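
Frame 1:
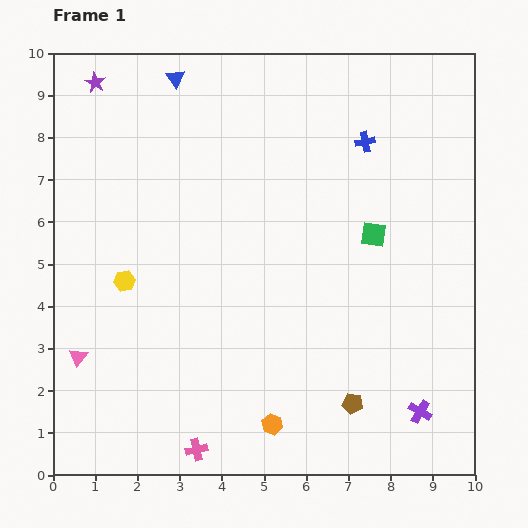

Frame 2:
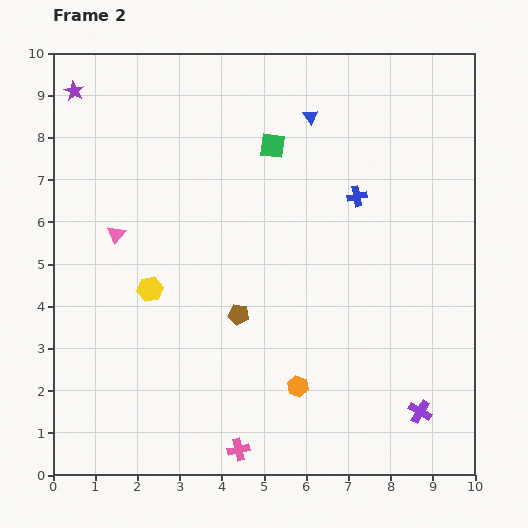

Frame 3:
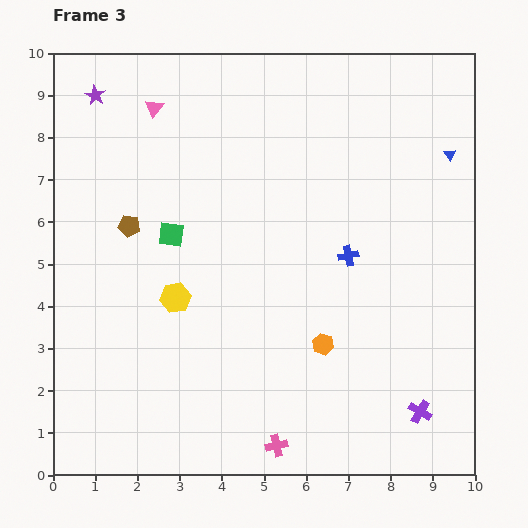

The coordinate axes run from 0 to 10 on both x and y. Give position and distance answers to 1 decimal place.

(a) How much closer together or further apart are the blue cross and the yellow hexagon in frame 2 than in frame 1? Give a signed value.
-1.2

Distance in frame 1: 6.6. Distance in frame 2: 5.4.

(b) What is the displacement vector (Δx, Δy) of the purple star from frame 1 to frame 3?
(0.0, -0.3)

The purple star was at (1.0, 9.3) in frame 1 and (1.0, 9.0) in frame 3.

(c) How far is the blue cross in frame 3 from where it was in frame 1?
2.7

The blue cross moved from (7.4, 7.9) to (7.0, 5.2), a distance of √(0.4² + 2.7²) ≈ 2.7.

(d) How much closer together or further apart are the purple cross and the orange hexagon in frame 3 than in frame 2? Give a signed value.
-0.2

Distance in frame 2: 3.0. Distance in frame 3: 2.8.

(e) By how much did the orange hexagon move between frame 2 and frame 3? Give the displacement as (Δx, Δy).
(0.6, 1.0)

The orange hexagon was at (5.8, 2.1) in frame 2 and (6.4, 3.1) in frame 3.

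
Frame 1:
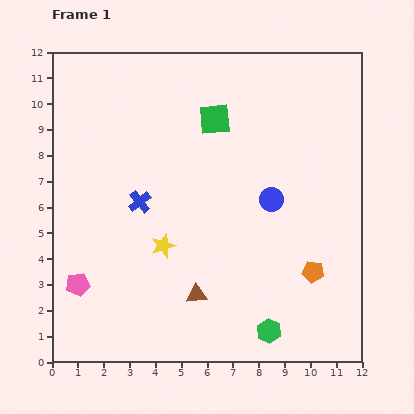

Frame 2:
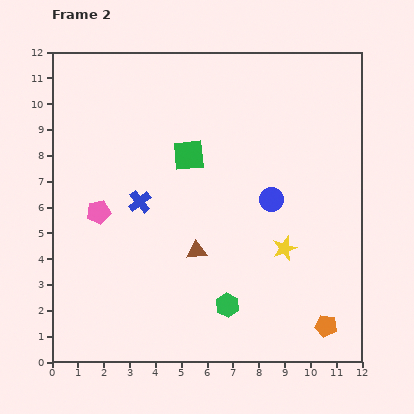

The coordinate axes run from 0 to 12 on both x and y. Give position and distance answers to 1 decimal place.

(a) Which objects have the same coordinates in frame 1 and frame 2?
the blue cross, the blue circle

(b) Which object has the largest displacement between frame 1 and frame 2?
the yellow star

(moved 4.7; next 2.9)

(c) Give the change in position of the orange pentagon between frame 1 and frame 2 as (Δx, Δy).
(0.5, -2.1)

The orange pentagon was at (10.1, 3.5) in frame 1 and (10.6, 1.4) in frame 2.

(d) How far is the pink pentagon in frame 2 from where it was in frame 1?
2.9

The pink pentagon moved from (1.0, 3.0) to (1.8, 5.8), a distance of √(0.8² + 2.8²) ≈ 2.9.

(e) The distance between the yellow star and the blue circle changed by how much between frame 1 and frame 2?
-2.6

Distance in frame 1: 4.6. Distance in frame 2: 2.0.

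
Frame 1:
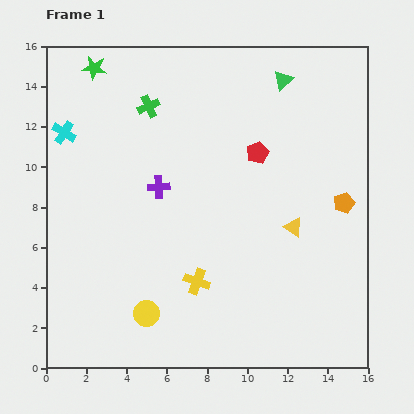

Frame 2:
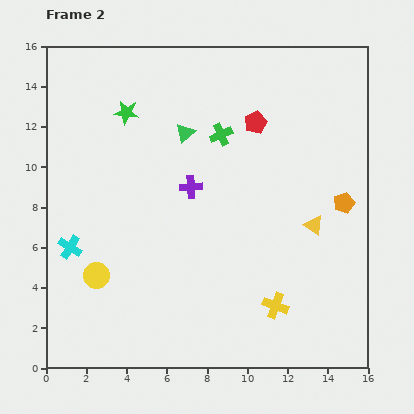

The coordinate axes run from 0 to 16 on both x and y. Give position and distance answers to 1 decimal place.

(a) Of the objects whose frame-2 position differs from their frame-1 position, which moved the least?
the yellow triangle

(moved 1.0)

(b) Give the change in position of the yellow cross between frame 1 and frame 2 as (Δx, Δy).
(3.9, -1.2)

The yellow cross was at (7.5, 4.3) in frame 1 and (11.4, 3.1) in frame 2.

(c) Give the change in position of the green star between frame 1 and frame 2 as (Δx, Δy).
(1.6, -2.2)

The green star was at (2.4, 14.9) in frame 1 and (4.0, 12.7) in frame 2.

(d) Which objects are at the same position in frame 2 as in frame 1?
the orange pentagon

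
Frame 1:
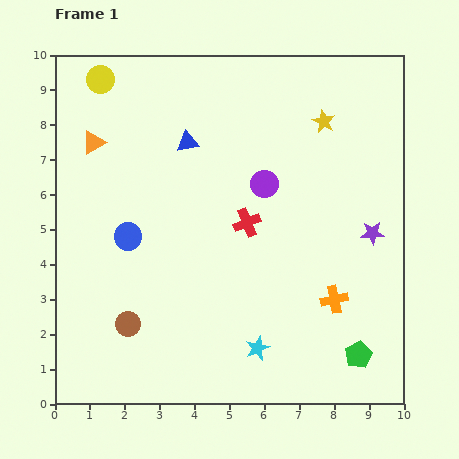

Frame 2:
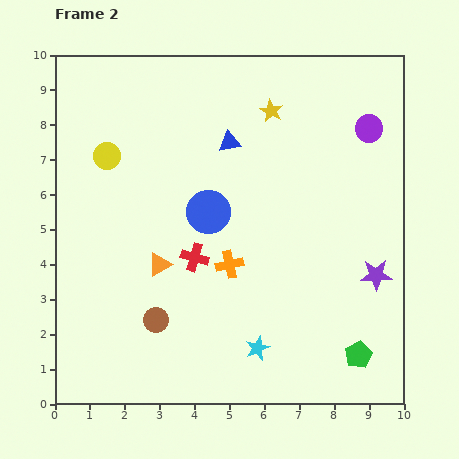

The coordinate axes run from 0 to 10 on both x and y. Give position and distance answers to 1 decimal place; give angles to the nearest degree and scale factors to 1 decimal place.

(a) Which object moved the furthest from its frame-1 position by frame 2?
the orange triangle

(moved 4.0; next 3.4)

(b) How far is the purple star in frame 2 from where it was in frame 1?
1.2

The purple star moved from (9.1, 4.9) to (9.2, 3.7), a distance of √(0.1² + 1.2²) ≈ 1.2.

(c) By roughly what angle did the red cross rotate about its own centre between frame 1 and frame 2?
39° clockwise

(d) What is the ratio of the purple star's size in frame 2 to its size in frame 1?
1.3×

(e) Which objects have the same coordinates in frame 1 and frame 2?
the green pentagon, the cyan star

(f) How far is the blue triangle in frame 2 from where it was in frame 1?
1.2

The blue triangle moved from (3.8, 7.5) to (5.0, 7.5), a distance of √(1.2² + 0.0²) ≈ 1.2.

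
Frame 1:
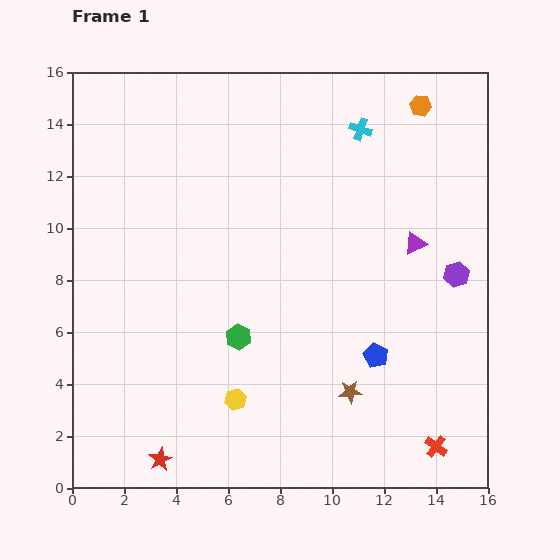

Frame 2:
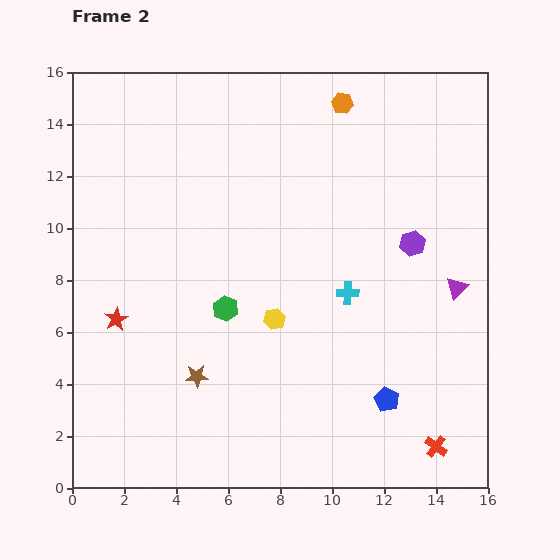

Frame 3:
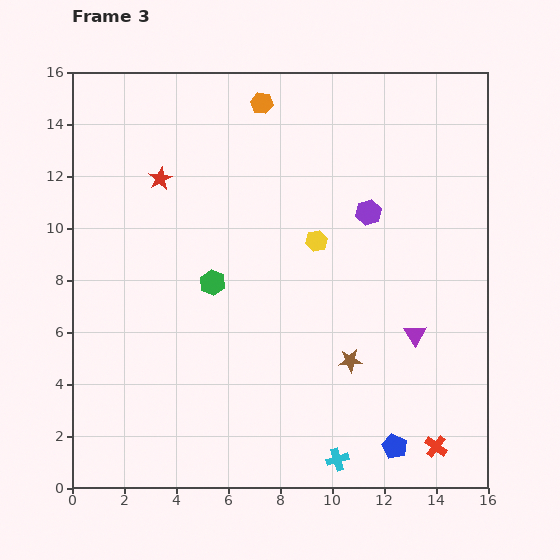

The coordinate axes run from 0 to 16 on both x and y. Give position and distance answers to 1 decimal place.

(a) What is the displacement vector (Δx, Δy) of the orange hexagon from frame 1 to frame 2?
(-3.0, 0.1)

The orange hexagon was at (13.4, 14.7) in frame 1 and (10.4, 14.8) in frame 2.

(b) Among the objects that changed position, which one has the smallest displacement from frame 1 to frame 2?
the green hexagon

(moved 1.2)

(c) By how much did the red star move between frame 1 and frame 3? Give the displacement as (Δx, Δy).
(0.0, 10.8)

The red star was at (3.4, 1.1) in frame 1 and (3.4, 11.9) in frame 3.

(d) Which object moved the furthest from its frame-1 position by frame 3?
the cyan cross

(moved 12.7; next 10.8)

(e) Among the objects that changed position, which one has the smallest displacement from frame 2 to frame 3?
the green hexagon

(moved 1.1)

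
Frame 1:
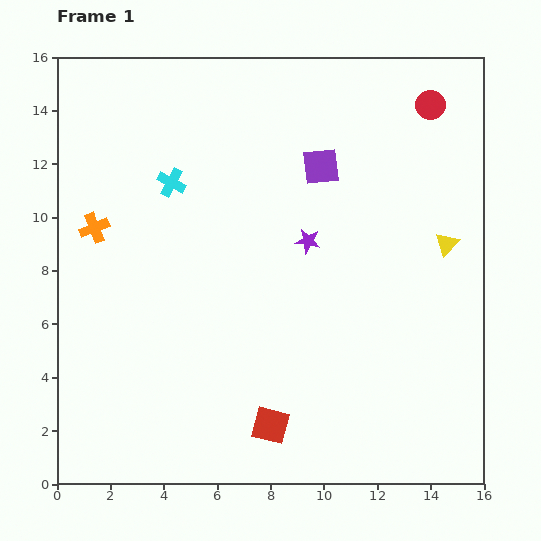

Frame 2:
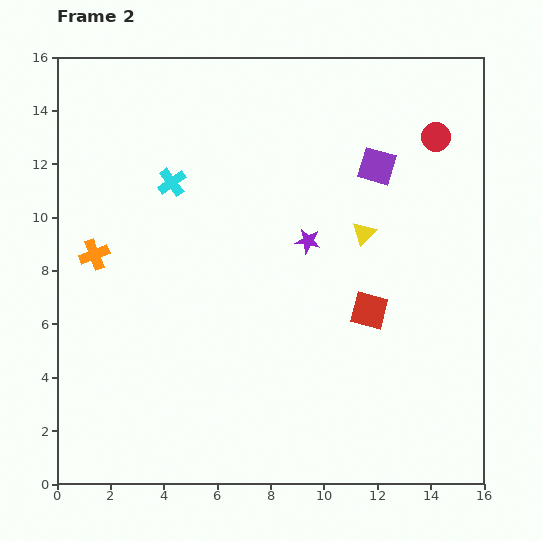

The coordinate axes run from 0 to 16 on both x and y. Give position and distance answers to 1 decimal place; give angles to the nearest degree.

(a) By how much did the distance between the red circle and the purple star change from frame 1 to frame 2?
-0.7

Distance in frame 1: 6.9. Distance in frame 2: 6.2.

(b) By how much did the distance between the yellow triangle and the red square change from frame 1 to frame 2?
-6.6

Distance in frame 1: 9.5. Distance in frame 2: 2.9.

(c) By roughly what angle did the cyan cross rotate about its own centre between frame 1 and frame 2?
26° clockwise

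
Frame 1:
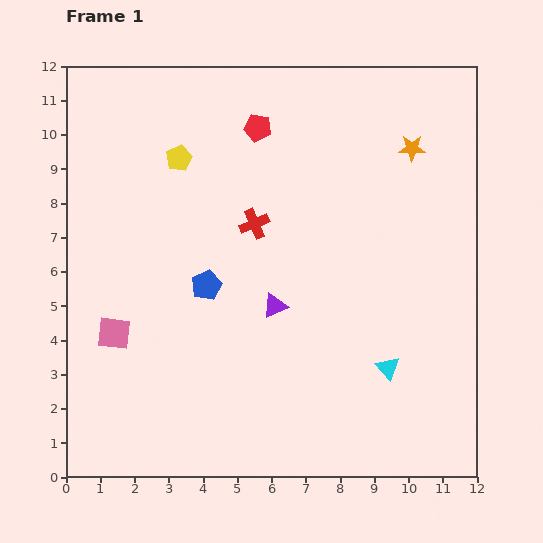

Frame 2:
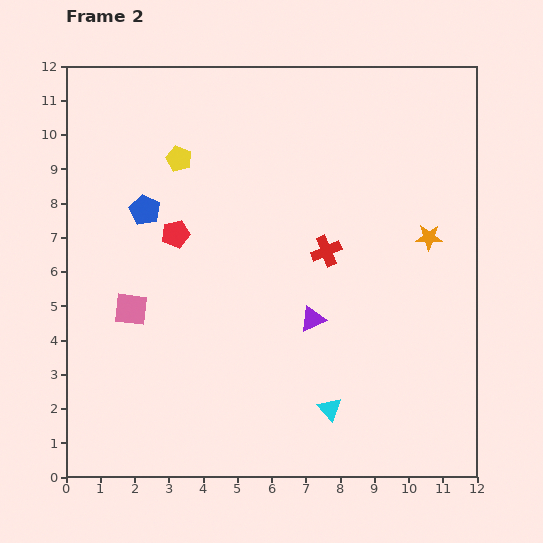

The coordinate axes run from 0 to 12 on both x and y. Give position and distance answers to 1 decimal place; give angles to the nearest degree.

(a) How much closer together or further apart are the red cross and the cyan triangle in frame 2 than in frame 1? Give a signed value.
-1.1

Distance in frame 1: 5.7. Distance in frame 2: 4.6.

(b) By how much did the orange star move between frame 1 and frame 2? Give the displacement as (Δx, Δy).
(0.5, -2.6)

The orange star was at (10.1, 9.6) in frame 1 and (10.6, 7.0) in frame 2.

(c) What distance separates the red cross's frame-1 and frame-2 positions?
2.2

The red cross moved from (5.5, 7.4) to (7.6, 6.6), a distance of √(2.1² + 0.8²) ≈ 2.2.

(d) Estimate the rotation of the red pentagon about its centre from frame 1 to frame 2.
24° counter-clockwise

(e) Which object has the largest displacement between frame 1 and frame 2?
the red pentagon

(moved 3.9; next 2.8)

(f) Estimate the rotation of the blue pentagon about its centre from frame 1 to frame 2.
20° counter-clockwise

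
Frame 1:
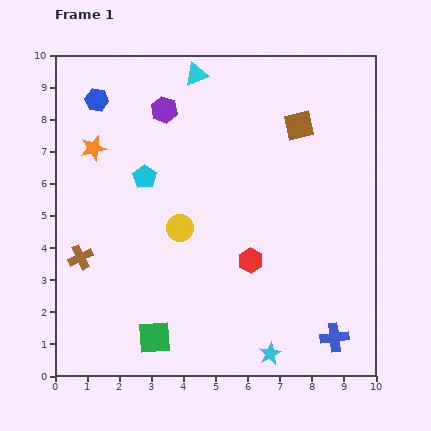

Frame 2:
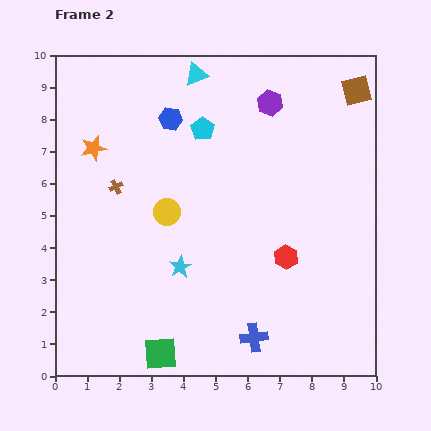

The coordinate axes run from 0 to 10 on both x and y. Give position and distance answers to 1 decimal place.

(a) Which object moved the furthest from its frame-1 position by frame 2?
the cyan star

(moved 3.9; next 3.3)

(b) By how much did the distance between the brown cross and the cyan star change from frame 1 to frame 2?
-3.4

Distance in frame 1: 6.6. Distance in frame 2: 3.2.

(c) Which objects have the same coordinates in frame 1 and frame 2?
the cyan triangle, the orange star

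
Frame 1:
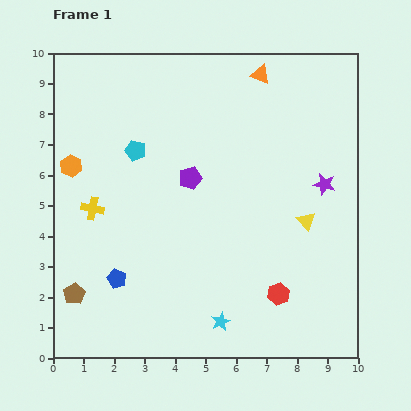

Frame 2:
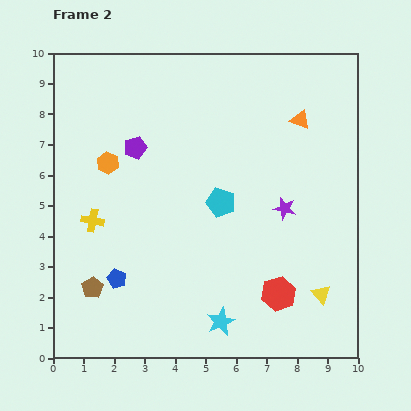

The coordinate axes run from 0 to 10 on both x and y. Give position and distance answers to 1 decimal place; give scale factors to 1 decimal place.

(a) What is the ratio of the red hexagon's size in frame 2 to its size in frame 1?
1.6×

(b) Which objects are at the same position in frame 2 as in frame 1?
the red hexagon, the cyan star, the blue pentagon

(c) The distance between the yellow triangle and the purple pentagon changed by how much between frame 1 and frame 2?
+3.8

Distance in frame 1: 4.0. Distance in frame 2: 7.8.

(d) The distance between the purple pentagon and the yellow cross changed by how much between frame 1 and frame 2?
-0.6

Distance in frame 1: 3.4. Distance in frame 2: 2.8.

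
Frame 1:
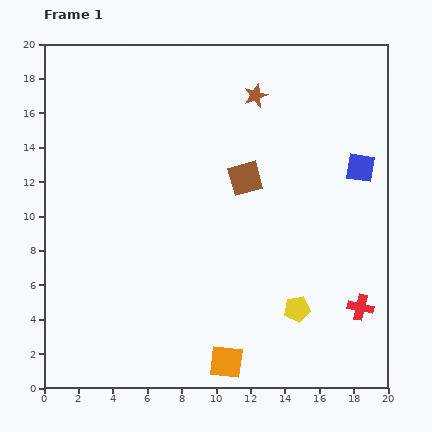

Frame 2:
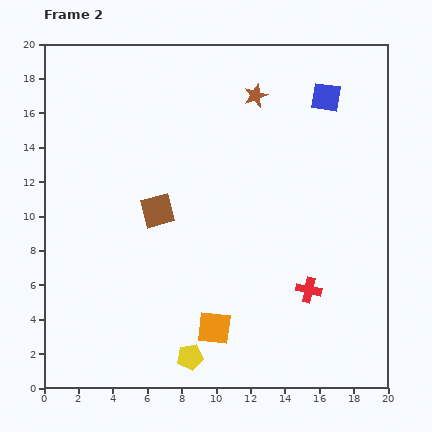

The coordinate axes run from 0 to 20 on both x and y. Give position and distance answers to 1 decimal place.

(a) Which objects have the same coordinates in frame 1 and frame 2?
the brown star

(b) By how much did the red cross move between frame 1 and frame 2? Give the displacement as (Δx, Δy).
(-3.0, 1.0)

The red cross was at (18.4, 4.7) in frame 1 and (15.4, 5.7) in frame 2.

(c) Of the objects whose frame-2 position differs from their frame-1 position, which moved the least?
the orange square

(moved 2.1)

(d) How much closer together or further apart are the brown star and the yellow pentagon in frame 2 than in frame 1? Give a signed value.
+3.1

Distance in frame 1: 12.6. Distance in frame 2: 15.7.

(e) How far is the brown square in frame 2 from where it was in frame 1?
5.4

The brown square moved from (11.7, 12.2) to (6.6, 10.3), a distance of √(5.1² + 1.9²) ≈ 5.4.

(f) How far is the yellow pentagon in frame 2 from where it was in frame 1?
6.8

The yellow pentagon moved from (14.7, 4.6) to (8.5, 1.8), a distance of √(6.2² + 2.8²) ≈ 6.8.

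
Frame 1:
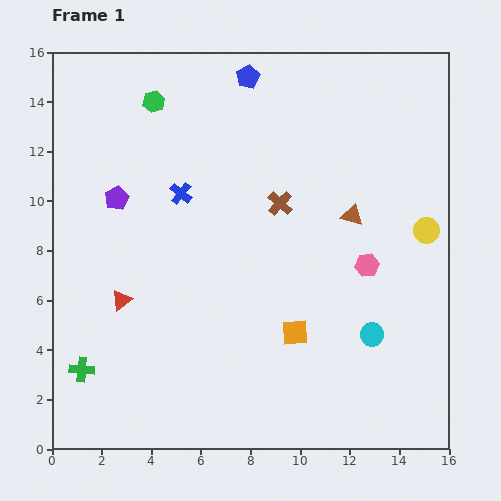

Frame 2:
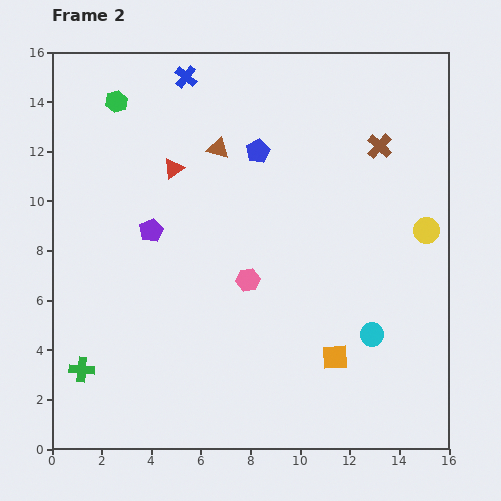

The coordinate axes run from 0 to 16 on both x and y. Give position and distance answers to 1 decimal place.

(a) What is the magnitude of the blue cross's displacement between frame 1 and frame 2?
4.7

The blue cross moved from (5.2, 10.3) to (5.4, 15.0), a distance of √(0.2² + 4.7²) ≈ 4.7.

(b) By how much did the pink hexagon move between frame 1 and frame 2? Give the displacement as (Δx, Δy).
(-4.8, -0.6)

The pink hexagon was at (12.7, 7.4) in frame 1 and (7.9, 6.8) in frame 2.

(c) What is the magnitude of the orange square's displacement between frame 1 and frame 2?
1.9

The orange square moved from (9.8, 4.7) to (11.4, 3.7), a distance of √(1.6² + 1.0²) ≈ 1.9.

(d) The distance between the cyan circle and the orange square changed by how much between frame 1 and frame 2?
-1.4

Distance in frame 1: 3.1. Distance in frame 2: 1.7.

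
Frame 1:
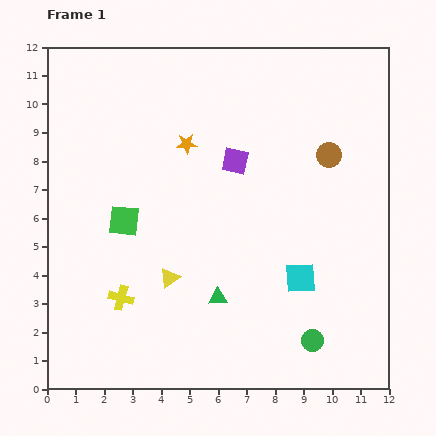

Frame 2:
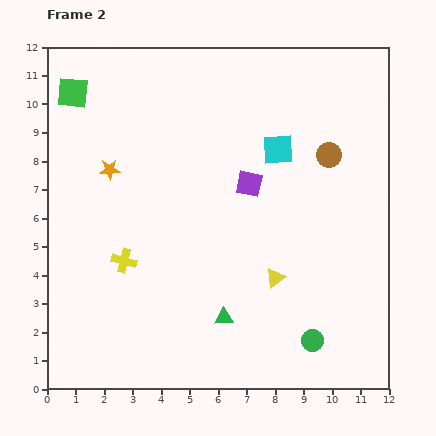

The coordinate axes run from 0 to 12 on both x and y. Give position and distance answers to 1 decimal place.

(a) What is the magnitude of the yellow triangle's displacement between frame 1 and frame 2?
3.7

The yellow triangle moved from (4.3, 3.9) to (8.0, 3.9), a distance of √(3.7² + 0.0²) ≈ 3.7.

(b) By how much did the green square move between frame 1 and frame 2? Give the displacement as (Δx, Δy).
(-1.8, 4.5)

The green square was at (2.7, 5.9) in frame 1 and (0.9, 10.4) in frame 2.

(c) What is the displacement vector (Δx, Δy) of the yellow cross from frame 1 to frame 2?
(0.1, 1.3)

The yellow cross was at (2.6, 3.2) in frame 1 and (2.7, 4.5) in frame 2.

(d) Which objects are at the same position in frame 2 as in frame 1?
the brown circle, the green circle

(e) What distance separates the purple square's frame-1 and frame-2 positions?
0.9

The purple square moved from (6.6, 8.0) to (7.1, 7.2), a distance of √(0.5² + 0.8²) ≈ 0.9.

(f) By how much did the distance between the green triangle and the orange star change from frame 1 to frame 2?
+1.1

Distance in frame 1: 5.5. Distance in frame 2: 6.6.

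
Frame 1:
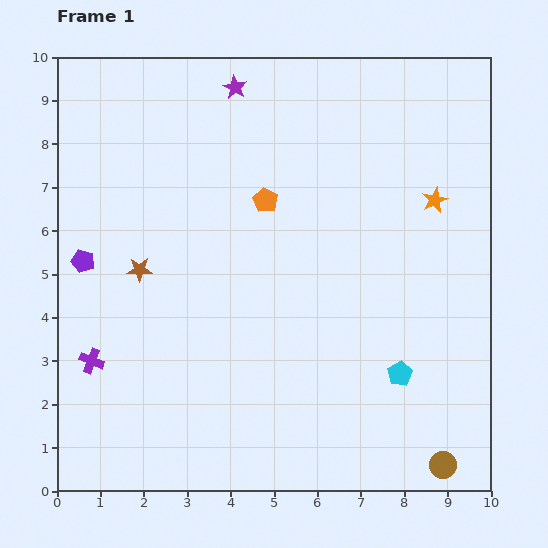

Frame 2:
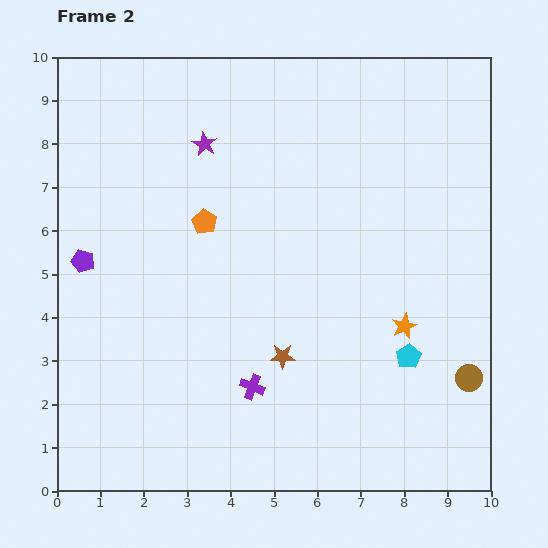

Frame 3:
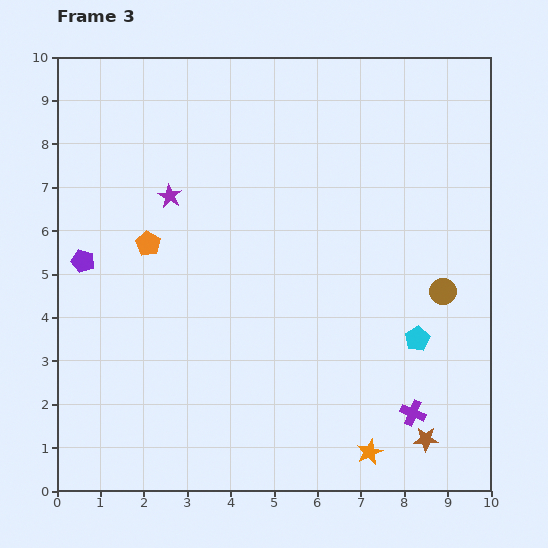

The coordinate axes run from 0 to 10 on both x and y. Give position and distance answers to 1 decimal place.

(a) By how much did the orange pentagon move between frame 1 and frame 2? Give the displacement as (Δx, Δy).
(-1.4, -0.5)

The orange pentagon was at (4.8, 6.7) in frame 1 and (3.4, 6.2) in frame 2.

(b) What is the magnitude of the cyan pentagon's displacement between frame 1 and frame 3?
0.9

The cyan pentagon moved from (7.9, 2.7) to (8.3, 3.5), a distance of √(0.4² + 0.8²) ≈ 0.9.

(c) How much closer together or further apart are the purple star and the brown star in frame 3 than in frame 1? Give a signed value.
+3.4

Distance in frame 1: 4.7. Distance in frame 3: 8.1.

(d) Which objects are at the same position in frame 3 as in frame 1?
the purple pentagon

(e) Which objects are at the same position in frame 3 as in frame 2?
the purple pentagon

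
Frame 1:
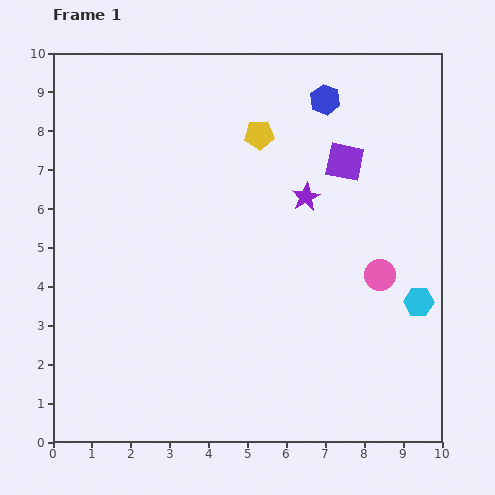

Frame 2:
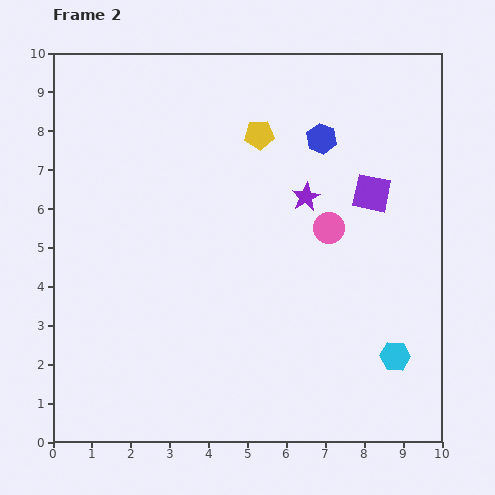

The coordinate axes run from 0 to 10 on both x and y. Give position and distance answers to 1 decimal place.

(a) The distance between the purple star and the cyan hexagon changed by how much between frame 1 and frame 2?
+0.7

Distance in frame 1: 4.0. Distance in frame 2: 4.7.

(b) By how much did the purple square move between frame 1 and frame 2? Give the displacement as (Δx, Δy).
(0.7, -0.8)

The purple square was at (7.5, 7.2) in frame 1 and (8.2, 6.4) in frame 2.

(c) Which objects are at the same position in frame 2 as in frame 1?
the purple star, the yellow pentagon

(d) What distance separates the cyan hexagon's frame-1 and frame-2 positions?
1.5

The cyan hexagon moved from (9.4, 3.6) to (8.8, 2.2), a distance of √(0.6² + 1.4²) ≈ 1.5.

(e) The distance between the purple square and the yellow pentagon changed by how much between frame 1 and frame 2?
+1.0

Distance in frame 1: 2.3. Distance in frame 2: 3.3.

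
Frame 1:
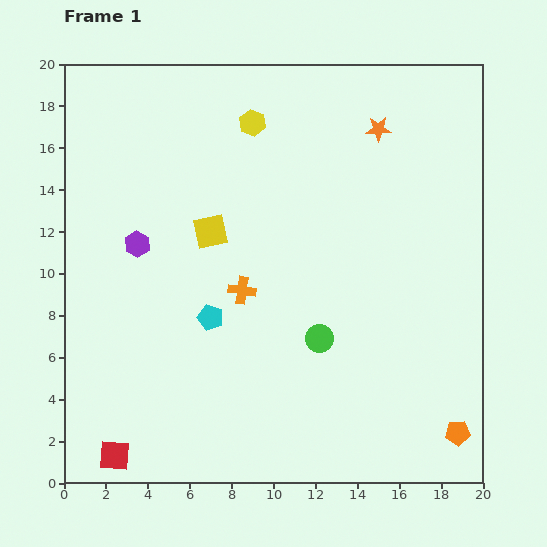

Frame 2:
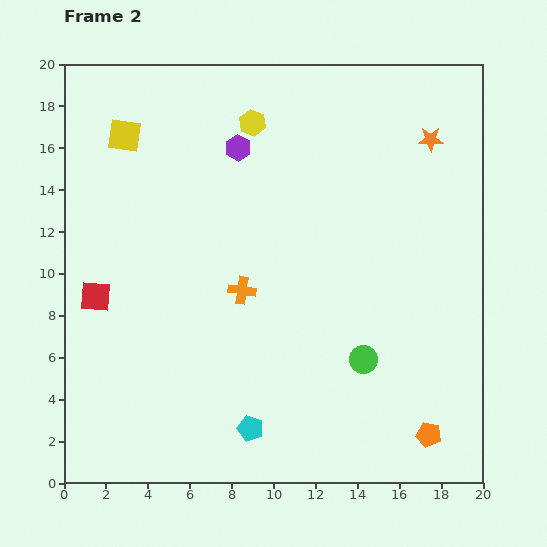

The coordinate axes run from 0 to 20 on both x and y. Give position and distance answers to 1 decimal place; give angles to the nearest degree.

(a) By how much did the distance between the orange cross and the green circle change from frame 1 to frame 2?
+2.3

Distance in frame 1: 4.4. Distance in frame 2: 6.7.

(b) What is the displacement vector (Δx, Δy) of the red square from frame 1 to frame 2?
(-0.9, 7.6)

The red square was at (2.4, 1.3) in frame 1 and (1.5, 8.9) in frame 2.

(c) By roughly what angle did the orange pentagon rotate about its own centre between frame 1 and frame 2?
16° clockwise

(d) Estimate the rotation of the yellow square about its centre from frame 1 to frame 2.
21° clockwise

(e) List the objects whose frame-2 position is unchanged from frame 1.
the orange cross, the yellow hexagon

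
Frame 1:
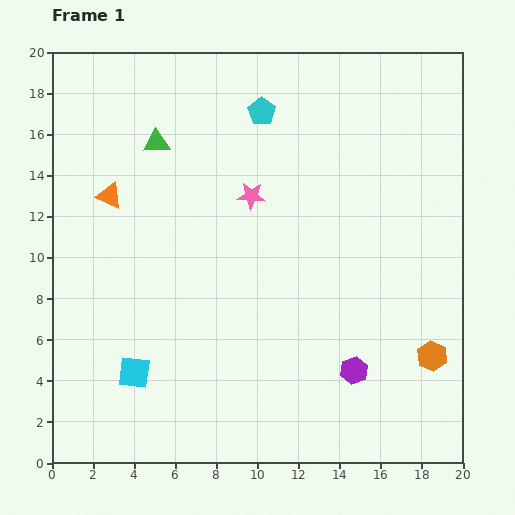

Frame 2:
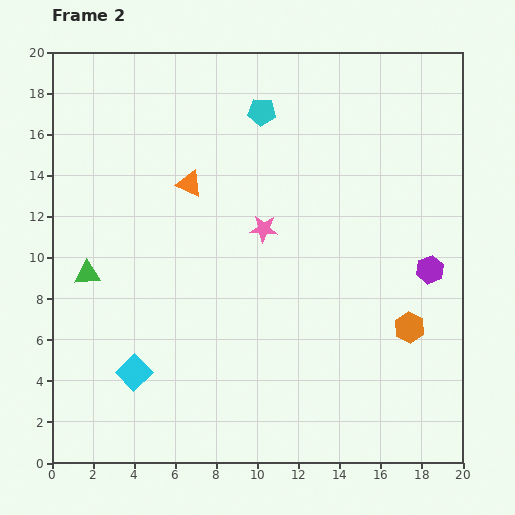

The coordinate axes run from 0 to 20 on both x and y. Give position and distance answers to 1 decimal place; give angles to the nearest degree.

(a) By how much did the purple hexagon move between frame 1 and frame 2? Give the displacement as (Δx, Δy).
(3.7, 4.9)

The purple hexagon was at (14.7, 4.5) in frame 1 and (18.4, 9.4) in frame 2.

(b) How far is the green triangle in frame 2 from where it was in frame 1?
7.2

The green triangle moved from (5.1, 15.6) to (1.7, 9.2), a distance of √(3.4² + 6.4²) ≈ 7.2.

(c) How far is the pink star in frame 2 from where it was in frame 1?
1.7

The pink star moved from (9.7, 13.0) to (10.3, 11.4), a distance of √(0.6² + 1.6²) ≈ 1.7.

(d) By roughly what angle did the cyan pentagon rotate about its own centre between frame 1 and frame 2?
30° counter-clockwise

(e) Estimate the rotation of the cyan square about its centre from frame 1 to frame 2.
39° clockwise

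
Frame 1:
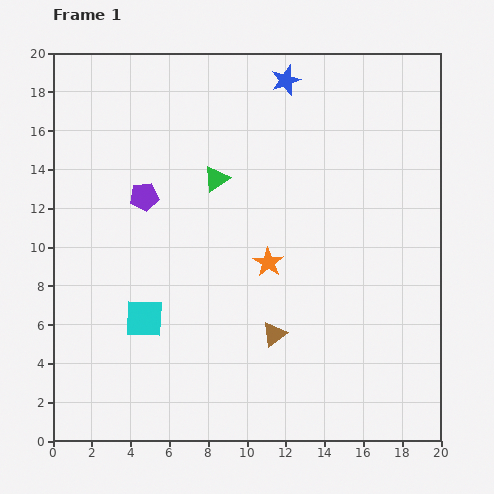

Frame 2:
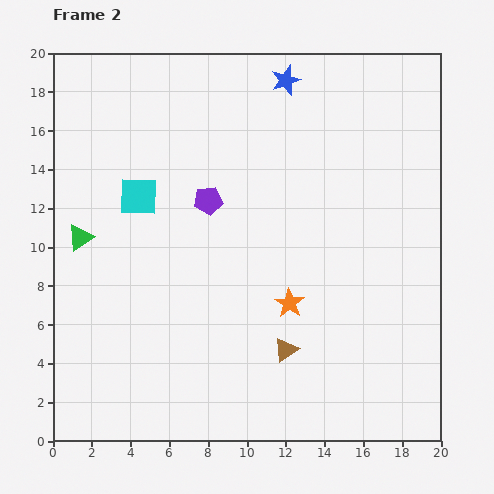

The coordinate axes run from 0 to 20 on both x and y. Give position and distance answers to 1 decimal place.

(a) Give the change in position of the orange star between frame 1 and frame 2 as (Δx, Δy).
(1.1, -2.1)

The orange star was at (11.1, 9.2) in frame 1 and (12.2, 7.1) in frame 2.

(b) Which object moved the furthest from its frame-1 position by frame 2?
the green triangle

(moved 7.6; next 6.3)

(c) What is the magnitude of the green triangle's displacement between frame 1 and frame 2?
7.6

The green triangle moved from (8.4, 13.5) to (1.4, 10.5), a distance of √(7.0² + 3.0²) ≈ 7.6.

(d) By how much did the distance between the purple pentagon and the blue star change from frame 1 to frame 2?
-2.0

Distance in frame 1: 9.4. Distance in frame 2: 7.4.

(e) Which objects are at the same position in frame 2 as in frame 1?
the blue star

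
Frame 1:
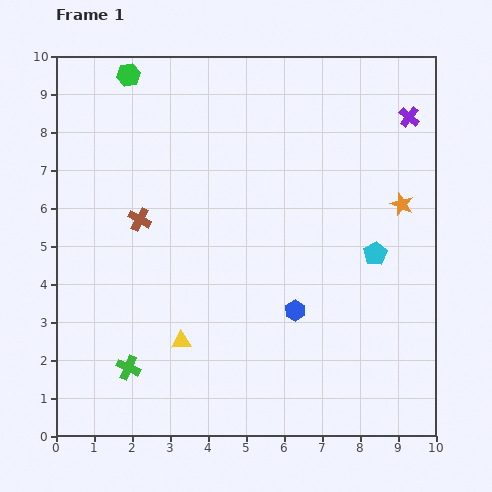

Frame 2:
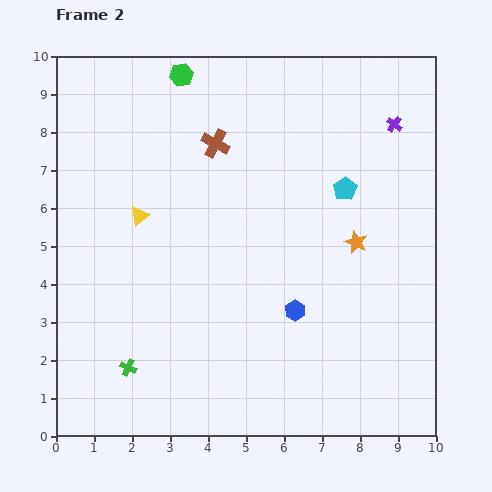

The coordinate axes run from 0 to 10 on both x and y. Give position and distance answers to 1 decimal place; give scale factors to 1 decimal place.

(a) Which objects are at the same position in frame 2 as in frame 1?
the blue hexagon, the green cross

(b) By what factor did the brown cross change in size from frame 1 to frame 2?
1.3×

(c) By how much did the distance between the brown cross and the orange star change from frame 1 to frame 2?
-2.4

Distance in frame 1: 6.9. Distance in frame 2: 4.5.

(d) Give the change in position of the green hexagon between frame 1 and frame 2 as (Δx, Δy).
(1.4, 0.0)

The green hexagon was at (1.9, 9.5) in frame 1 and (3.3, 9.5) in frame 2.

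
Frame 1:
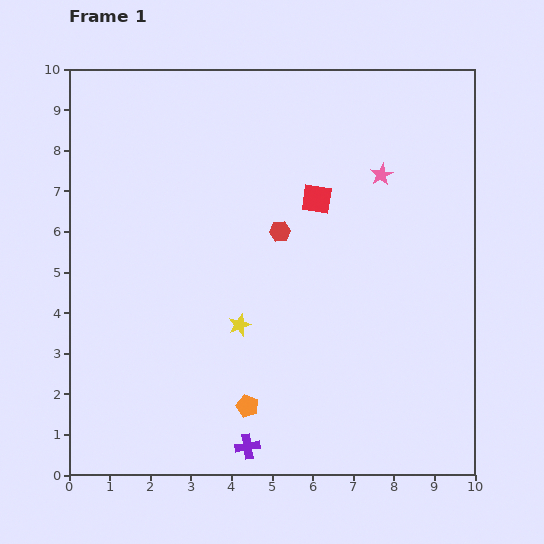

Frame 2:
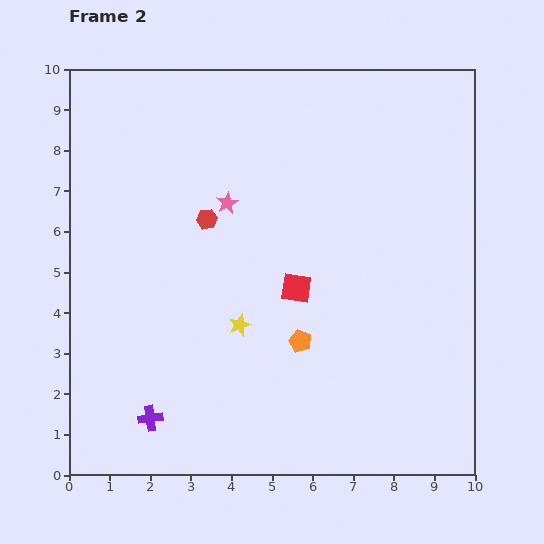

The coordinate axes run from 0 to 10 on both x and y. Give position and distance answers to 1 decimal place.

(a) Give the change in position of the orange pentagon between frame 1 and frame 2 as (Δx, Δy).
(1.3, 1.6)

The orange pentagon was at (4.4, 1.7) in frame 1 and (5.7, 3.3) in frame 2.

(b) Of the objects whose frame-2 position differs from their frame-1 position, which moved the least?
the red hexagon

(moved 1.8)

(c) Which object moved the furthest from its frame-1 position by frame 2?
the pink star

(moved 3.9; next 2.5)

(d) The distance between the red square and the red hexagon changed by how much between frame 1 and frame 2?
+1.6

Distance in frame 1: 1.2. Distance in frame 2: 2.8.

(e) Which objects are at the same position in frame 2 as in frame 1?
the yellow star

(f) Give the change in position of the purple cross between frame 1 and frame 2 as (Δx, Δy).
(-2.4, 0.7)

The purple cross was at (4.4, 0.7) in frame 1 and (2.0, 1.4) in frame 2.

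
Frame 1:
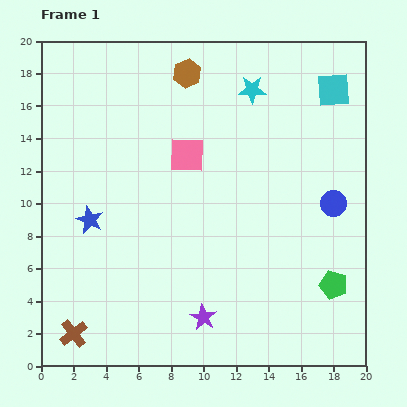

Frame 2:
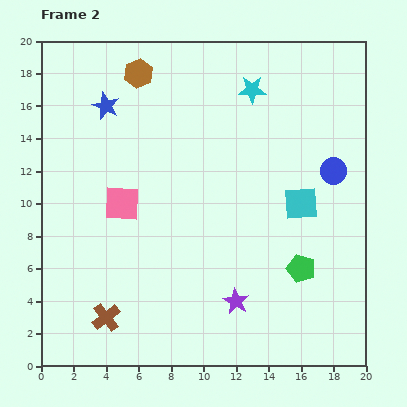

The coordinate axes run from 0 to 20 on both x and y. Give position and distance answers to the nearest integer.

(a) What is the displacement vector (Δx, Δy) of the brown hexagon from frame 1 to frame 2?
(-3, 0)

The brown hexagon was at (9, 18) in frame 1 and (6, 18) in frame 2.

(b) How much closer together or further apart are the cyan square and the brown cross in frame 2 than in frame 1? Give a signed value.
-8

Distance in frame 1: 22. Distance in frame 2: 14.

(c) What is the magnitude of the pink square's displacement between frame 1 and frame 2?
5

The pink square moved from (9, 13) to (5, 10), a distance of √(4² + 3²) ≈ 5.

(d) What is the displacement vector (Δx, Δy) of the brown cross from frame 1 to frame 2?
(2, 1)

The brown cross was at (2, 2) in frame 1 and (4, 3) in frame 2.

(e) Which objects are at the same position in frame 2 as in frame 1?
the cyan star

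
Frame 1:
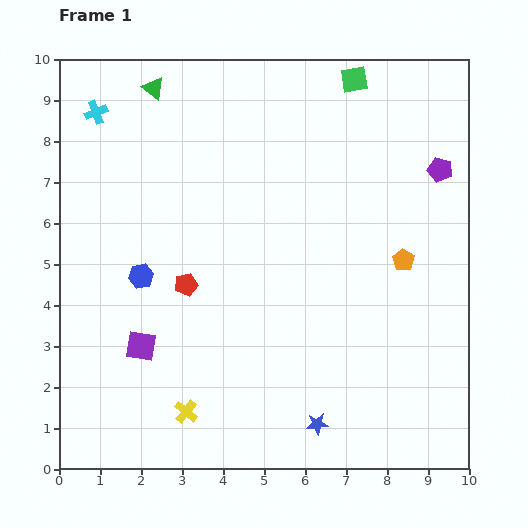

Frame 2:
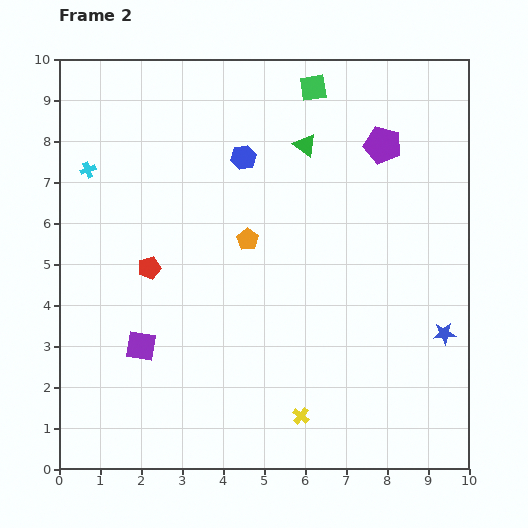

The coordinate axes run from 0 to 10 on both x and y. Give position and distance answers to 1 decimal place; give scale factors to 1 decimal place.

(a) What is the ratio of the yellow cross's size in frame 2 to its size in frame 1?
0.7×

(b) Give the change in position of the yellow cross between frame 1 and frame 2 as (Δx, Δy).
(2.8, -0.1)

The yellow cross was at (3.1, 1.4) in frame 1 and (5.9, 1.3) in frame 2.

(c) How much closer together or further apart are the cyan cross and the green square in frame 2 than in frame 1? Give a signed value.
-0.5

Distance in frame 1: 6.4. Distance in frame 2: 5.9.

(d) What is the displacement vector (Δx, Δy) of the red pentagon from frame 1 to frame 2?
(-0.9, 0.4)

The red pentagon was at (3.1, 4.5) in frame 1 and (2.2, 4.9) in frame 2.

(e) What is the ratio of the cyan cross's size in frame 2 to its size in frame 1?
0.7×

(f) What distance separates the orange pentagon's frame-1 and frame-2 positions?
3.8

The orange pentagon moved from (8.4, 5.1) to (4.6, 5.6), a distance of √(3.8² + 0.5²) ≈ 3.8.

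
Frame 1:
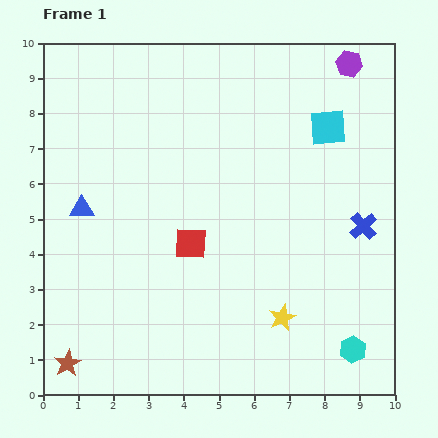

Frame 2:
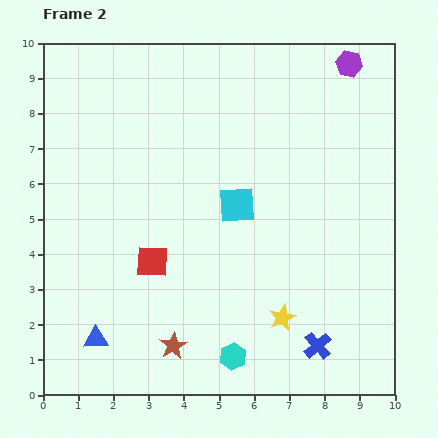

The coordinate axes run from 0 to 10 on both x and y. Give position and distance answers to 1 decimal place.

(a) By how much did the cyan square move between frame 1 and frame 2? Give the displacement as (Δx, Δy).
(-2.6, -2.2)

The cyan square was at (8.1, 7.6) in frame 1 and (5.5, 5.4) in frame 2.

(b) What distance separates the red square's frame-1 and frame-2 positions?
1.2

The red square moved from (4.2, 4.3) to (3.1, 3.8), a distance of √(1.1² + 0.5²) ≈ 1.2.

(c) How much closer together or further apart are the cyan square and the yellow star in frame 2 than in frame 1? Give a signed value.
-2.1

Distance in frame 1: 5.6. Distance in frame 2: 3.5.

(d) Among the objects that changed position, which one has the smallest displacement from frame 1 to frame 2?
the red square

(moved 1.2)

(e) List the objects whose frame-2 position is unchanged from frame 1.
the purple hexagon, the yellow star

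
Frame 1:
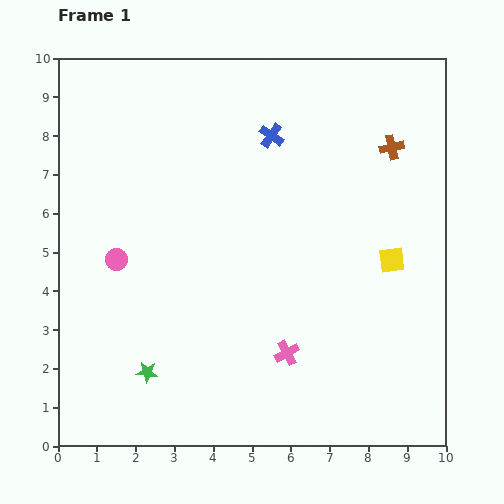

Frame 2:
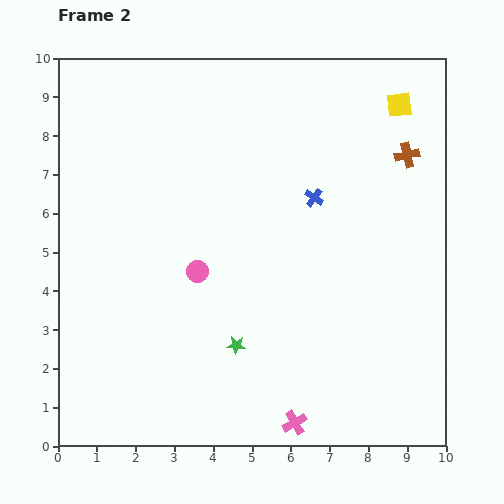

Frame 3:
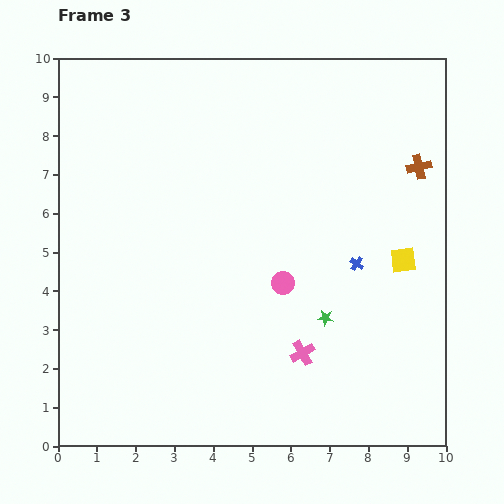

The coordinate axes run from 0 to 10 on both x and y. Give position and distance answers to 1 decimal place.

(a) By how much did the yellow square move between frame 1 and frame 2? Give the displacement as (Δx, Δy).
(0.2, 4.0)

The yellow square was at (8.6, 4.8) in frame 1 and (8.8, 8.8) in frame 2.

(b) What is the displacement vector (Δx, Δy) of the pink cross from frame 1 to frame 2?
(0.2, -1.8)

The pink cross was at (5.9, 2.4) in frame 1 and (6.1, 0.6) in frame 2.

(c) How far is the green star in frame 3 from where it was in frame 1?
4.8

The green star moved from (2.3, 1.9) to (6.9, 3.3), a distance of √(4.6² + 1.4²) ≈ 4.8.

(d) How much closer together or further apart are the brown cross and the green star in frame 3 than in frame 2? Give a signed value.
-2.0

Distance in frame 2: 6.6. Distance in frame 3: 4.6.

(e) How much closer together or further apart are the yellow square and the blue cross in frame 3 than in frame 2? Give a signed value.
-2.1

Distance in frame 2: 3.3. Distance in frame 3: 1.2.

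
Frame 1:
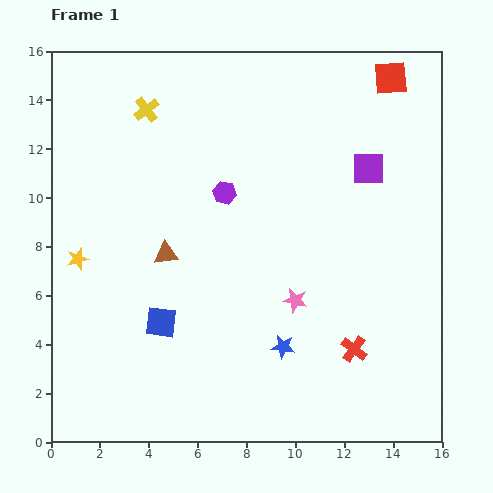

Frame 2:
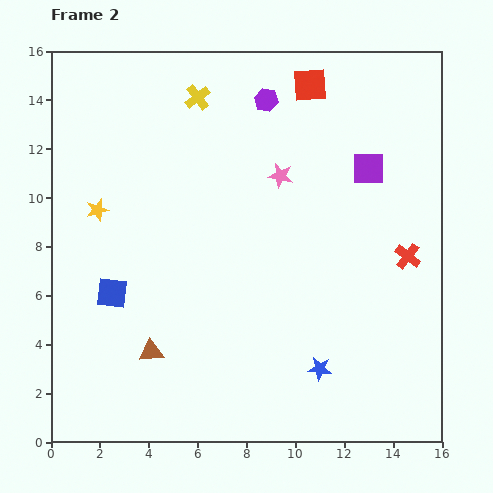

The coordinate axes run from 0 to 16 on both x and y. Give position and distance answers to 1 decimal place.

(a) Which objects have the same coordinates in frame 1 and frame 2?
the purple square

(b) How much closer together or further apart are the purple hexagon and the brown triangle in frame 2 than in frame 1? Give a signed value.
+7.8

Distance in frame 1: 3.5. Distance in frame 2: 11.3.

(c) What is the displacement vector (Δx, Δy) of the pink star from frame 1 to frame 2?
(-0.6, 5.1)

The pink star was at (10.0, 5.8) in frame 1 and (9.4, 10.9) in frame 2.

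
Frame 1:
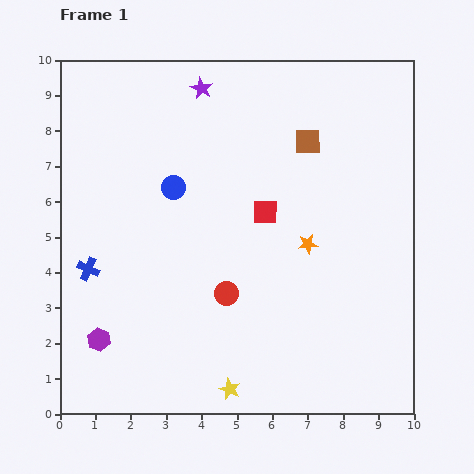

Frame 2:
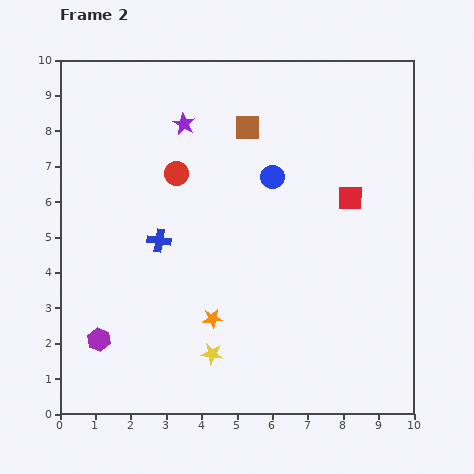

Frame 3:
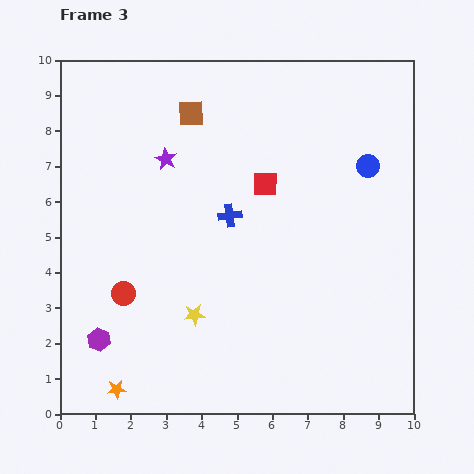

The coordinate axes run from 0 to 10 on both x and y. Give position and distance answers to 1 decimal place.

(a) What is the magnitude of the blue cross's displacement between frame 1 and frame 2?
2.2

The blue cross moved from (0.8, 4.1) to (2.8, 4.9), a distance of √(2.0² + 0.8²) ≈ 2.2.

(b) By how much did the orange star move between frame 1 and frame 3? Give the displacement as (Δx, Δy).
(-5.4, -4.1)

The orange star was at (7.0, 4.8) in frame 1 and (1.6, 0.7) in frame 3.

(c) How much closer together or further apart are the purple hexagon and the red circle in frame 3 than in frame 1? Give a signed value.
-2.3

Distance in frame 1: 3.8. Distance in frame 3: 1.5.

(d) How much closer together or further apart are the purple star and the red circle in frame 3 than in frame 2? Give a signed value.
+2.6

Distance in frame 2: 1.4. Distance in frame 3: 4.0.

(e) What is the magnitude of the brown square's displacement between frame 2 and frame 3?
1.6

The brown square moved from (5.3, 8.1) to (3.7, 8.5), a distance of √(1.6² + 0.4²) ≈ 1.6.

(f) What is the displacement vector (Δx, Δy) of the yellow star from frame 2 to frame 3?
(-0.5, 1.1)

The yellow star was at (4.3, 1.7) in frame 2 and (3.8, 2.8) in frame 3.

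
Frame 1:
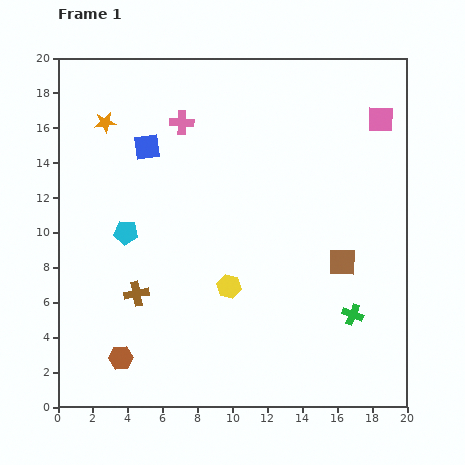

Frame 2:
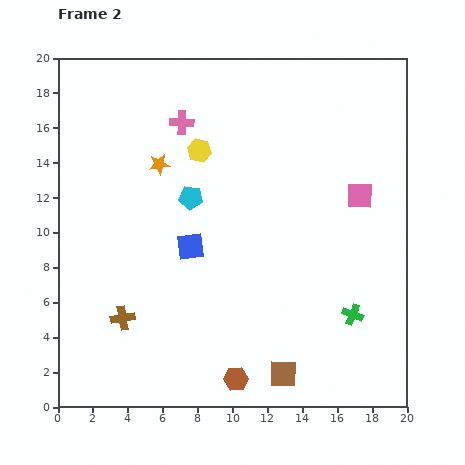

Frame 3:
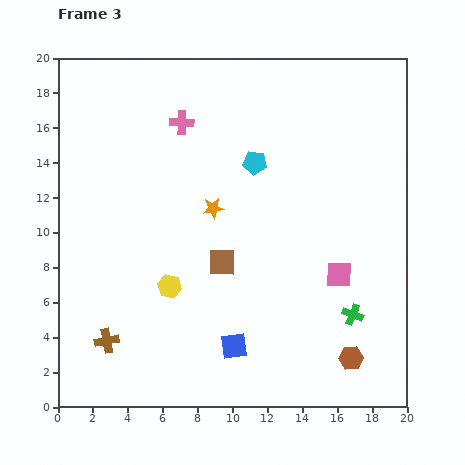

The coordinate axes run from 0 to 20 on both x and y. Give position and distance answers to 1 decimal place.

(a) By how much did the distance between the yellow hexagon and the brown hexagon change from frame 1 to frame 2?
+5.9

Distance in frame 1: 7.4. Distance in frame 2: 13.3.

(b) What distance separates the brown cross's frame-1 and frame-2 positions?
1.6

The brown cross moved from (4.5, 6.5) to (3.7, 5.1), a distance of √(0.8² + 1.4²) ≈ 1.6.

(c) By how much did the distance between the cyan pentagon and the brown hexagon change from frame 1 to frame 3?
+5.3

Distance in frame 1: 7.2. Distance in frame 3: 12.5.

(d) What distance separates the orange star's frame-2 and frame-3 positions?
4.0

The orange star moved from (5.8, 13.9) to (8.9, 11.4), a distance of √(3.1² + 2.5²) ≈ 4.0.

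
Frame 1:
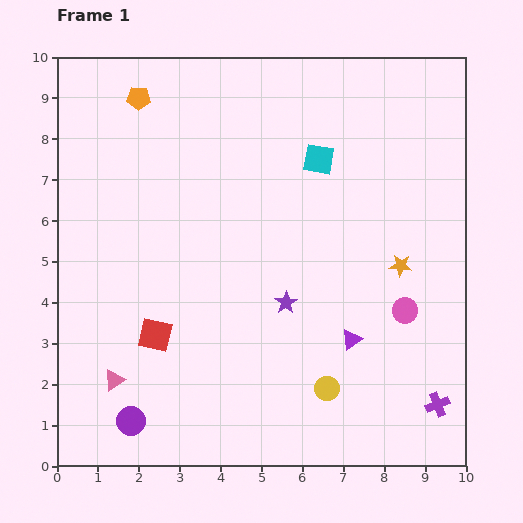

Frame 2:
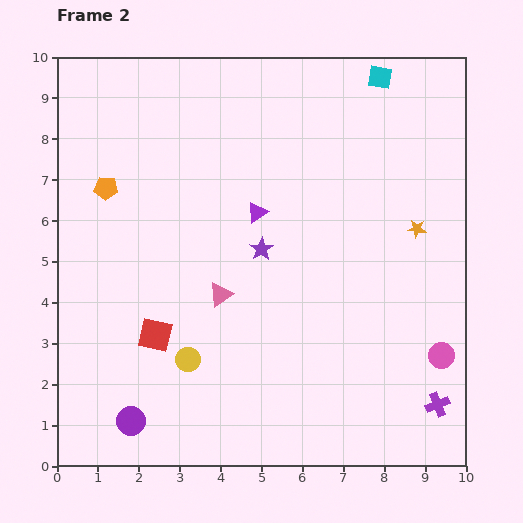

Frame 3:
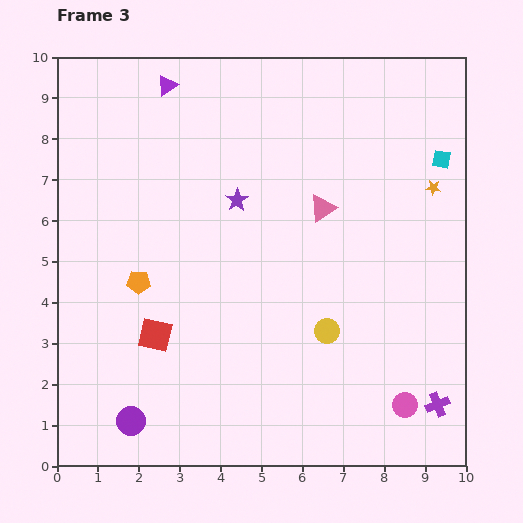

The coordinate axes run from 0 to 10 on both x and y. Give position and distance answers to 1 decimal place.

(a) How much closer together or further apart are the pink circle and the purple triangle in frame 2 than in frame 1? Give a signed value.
+4.2

Distance in frame 1: 1.5. Distance in frame 2: 5.7.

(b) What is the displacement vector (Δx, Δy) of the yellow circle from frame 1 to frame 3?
(0.0, 1.4)

The yellow circle was at (6.6, 1.9) in frame 1 and (6.6, 3.3) in frame 3.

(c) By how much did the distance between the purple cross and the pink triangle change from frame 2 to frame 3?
-0.3

Distance in frame 2: 5.9. Distance in frame 3: 5.6.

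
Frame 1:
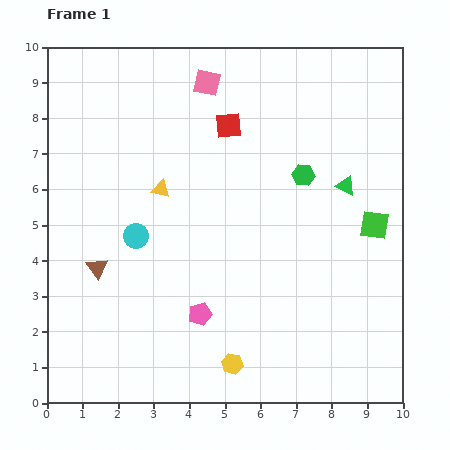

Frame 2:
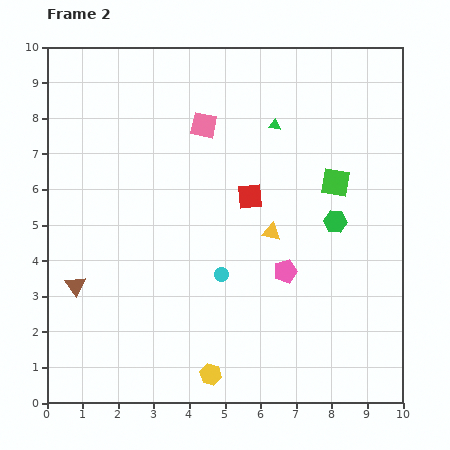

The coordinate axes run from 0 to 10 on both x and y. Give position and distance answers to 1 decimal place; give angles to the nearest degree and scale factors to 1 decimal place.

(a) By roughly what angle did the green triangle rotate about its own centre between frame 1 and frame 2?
16° counter-clockwise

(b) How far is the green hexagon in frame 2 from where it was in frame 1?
1.6

The green hexagon moved from (7.2, 6.4) to (8.1, 5.1), a distance of √(0.9² + 1.3²) ≈ 1.6.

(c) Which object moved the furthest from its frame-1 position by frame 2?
the yellow triangle

(moved 3.3; next 2.7)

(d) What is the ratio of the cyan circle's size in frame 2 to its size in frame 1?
0.6×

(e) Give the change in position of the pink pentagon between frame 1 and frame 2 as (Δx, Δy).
(2.4, 1.2)

The pink pentagon was at (4.3, 2.5) in frame 1 and (6.7, 3.7) in frame 2.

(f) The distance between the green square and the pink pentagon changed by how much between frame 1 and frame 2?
-2.6

Distance in frame 1: 5.5. Distance in frame 2: 2.9.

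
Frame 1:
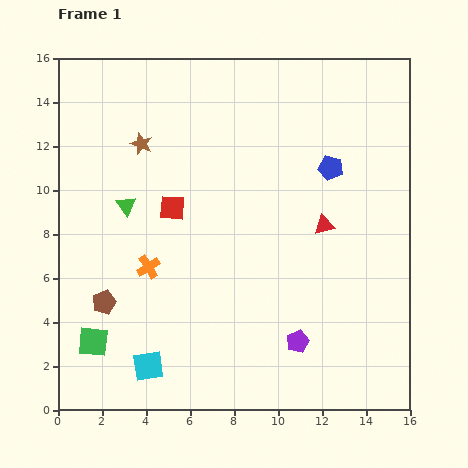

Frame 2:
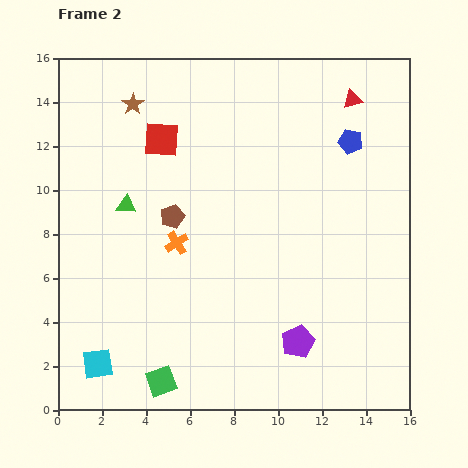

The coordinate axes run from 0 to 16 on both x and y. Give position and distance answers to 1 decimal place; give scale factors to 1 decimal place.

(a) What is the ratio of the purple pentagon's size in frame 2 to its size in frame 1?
1.5×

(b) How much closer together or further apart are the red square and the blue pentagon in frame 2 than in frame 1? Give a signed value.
+1.2

Distance in frame 1: 7.4. Distance in frame 2: 8.6.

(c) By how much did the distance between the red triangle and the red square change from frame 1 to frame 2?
+2.0

Distance in frame 1: 6.9. Distance in frame 2: 8.9.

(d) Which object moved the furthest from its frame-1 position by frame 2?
the red triangle

(moved 5.8; next 5.0)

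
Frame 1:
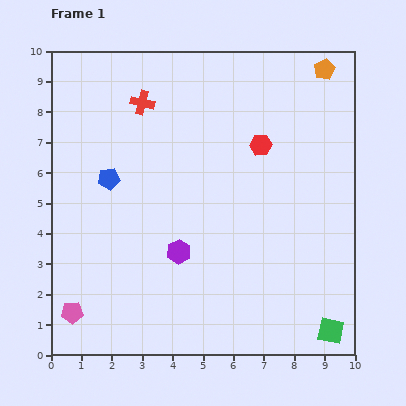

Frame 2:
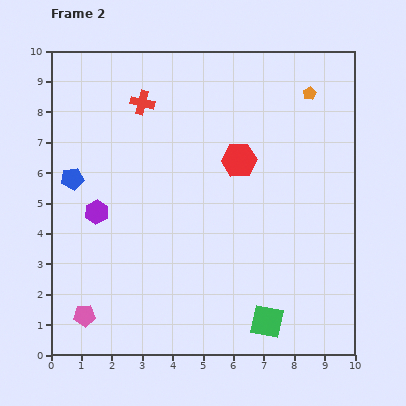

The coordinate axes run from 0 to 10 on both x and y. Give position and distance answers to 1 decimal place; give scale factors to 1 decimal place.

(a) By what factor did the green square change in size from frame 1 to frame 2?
1.3×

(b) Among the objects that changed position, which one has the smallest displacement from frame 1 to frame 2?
the pink pentagon

(moved 0.4)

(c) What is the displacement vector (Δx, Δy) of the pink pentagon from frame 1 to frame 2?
(0.4, -0.1)

The pink pentagon was at (0.7, 1.4) in frame 1 and (1.1, 1.3) in frame 2.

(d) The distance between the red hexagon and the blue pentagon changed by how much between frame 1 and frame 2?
+0.4

Distance in frame 1: 5.1. Distance in frame 2: 5.5.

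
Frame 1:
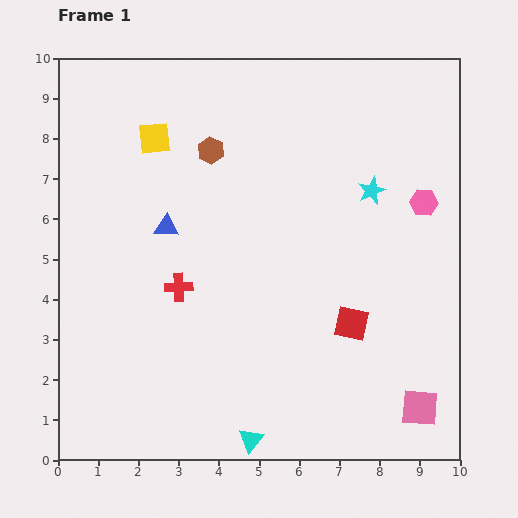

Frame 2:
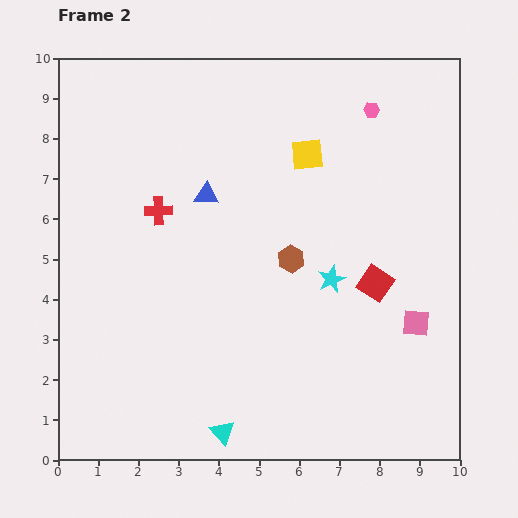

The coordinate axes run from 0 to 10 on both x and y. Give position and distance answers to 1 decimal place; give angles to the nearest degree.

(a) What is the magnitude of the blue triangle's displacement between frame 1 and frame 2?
1.3

The blue triangle moved from (2.7, 5.8) to (3.7, 6.6), a distance of √(1.0² + 0.8²) ≈ 1.3.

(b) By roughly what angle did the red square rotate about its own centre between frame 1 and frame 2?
21° clockwise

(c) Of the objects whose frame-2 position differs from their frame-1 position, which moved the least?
the cyan triangle

(moved 0.7)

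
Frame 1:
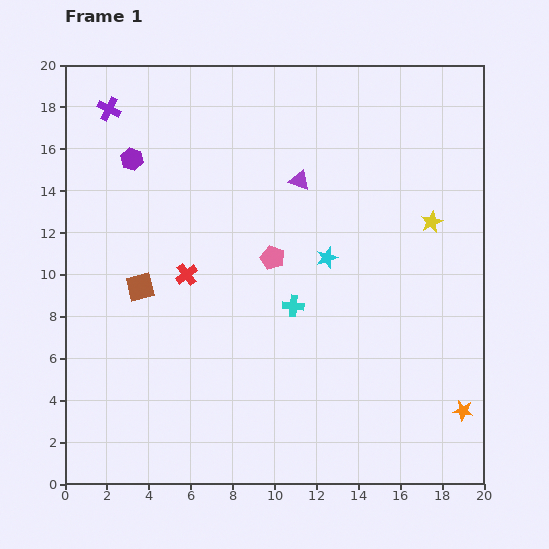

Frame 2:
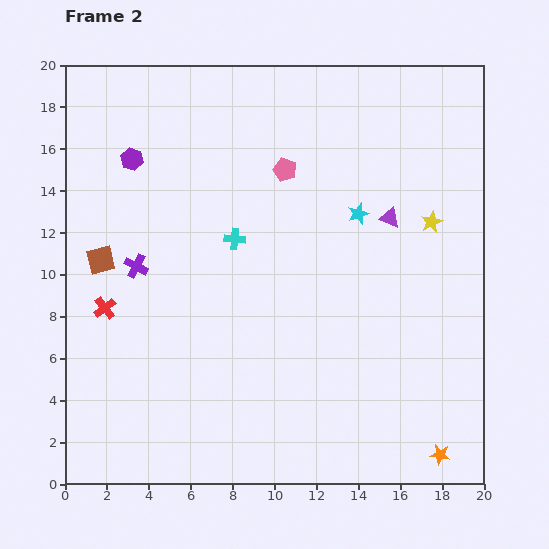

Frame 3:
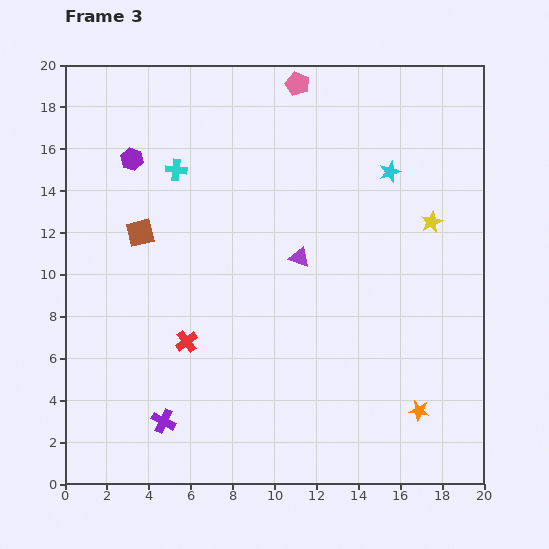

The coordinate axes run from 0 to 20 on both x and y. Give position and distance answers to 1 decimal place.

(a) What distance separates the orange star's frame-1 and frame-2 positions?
2.4

The orange star moved from (19.0, 3.5) to (17.9, 1.4), a distance of √(1.1² + 2.1²) ≈ 2.4.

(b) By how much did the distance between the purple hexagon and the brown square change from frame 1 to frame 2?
-1.1

Distance in frame 1: 6.1. Distance in frame 2: 5.0.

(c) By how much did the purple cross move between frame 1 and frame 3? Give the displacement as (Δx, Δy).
(2.6, -14.9)

The purple cross was at (2.1, 17.9) in frame 1 and (4.7, 3.0) in frame 3.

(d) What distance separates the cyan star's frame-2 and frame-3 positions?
2.5

The cyan star moved from (14.0, 12.9) to (15.5, 14.9), a distance of √(1.5² + 2.0²) ≈ 2.5.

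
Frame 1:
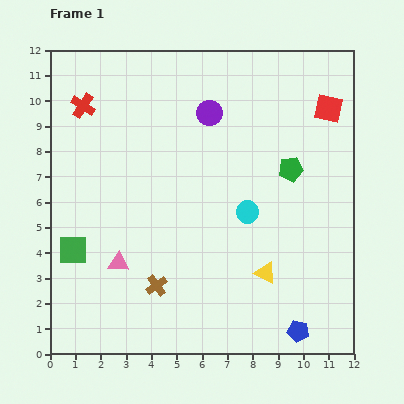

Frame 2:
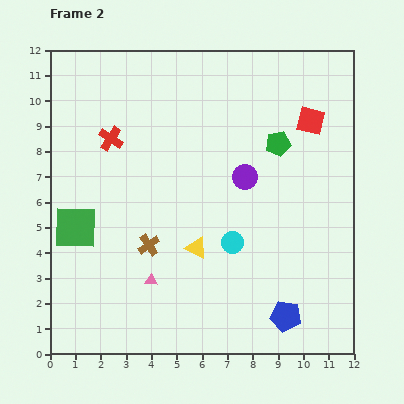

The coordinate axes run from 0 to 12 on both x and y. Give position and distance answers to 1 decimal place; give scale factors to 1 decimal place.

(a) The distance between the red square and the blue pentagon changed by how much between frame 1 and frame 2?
-1.1

Distance in frame 1: 8.9. Distance in frame 2: 7.8.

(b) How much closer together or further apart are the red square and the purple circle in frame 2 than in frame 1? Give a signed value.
-1.3

Distance in frame 1: 4.7. Distance in frame 2: 3.4.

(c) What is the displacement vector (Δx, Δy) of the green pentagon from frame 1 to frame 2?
(-0.5, 1.0)

The green pentagon was at (9.5, 7.3) in frame 1 and (9.0, 8.3) in frame 2.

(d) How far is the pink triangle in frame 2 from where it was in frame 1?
1.5

The pink triangle moved from (2.7, 3.6) to (4.0, 2.9), a distance of √(1.3² + 0.7²) ≈ 1.5.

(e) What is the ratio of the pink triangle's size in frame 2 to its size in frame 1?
0.6×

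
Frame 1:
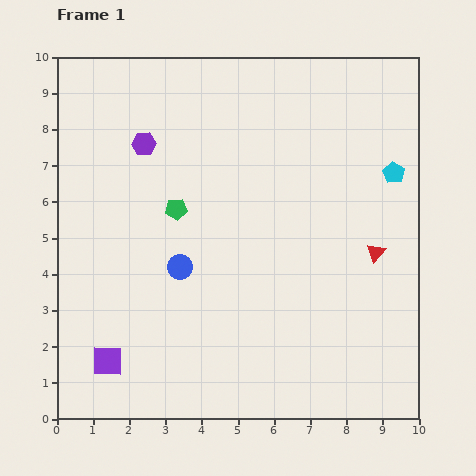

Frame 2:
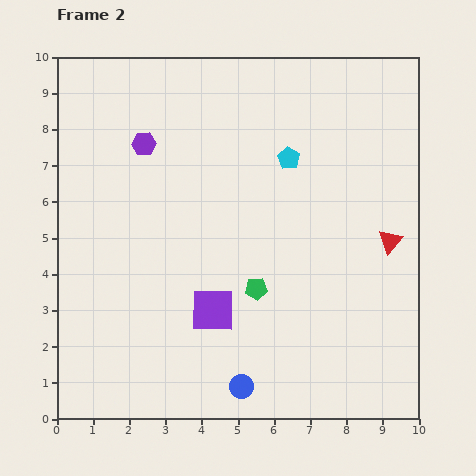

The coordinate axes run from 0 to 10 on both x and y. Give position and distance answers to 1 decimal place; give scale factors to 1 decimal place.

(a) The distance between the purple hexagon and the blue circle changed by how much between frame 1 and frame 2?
+3.7

Distance in frame 1: 3.5. Distance in frame 2: 7.2.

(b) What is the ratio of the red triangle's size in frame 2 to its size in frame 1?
1.3×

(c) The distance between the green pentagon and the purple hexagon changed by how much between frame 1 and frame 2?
+3.1

Distance in frame 1: 2.0. Distance in frame 2: 5.1.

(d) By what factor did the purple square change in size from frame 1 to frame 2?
1.5×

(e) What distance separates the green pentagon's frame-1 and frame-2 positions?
3.1

The green pentagon moved from (3.3, 5.8) to (5.5, 3.6), a distance of √(2.2² + 2.2²) ≈ 3.1.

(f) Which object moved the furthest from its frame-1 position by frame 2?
the blue circle

(moved 3.7; next 3.2)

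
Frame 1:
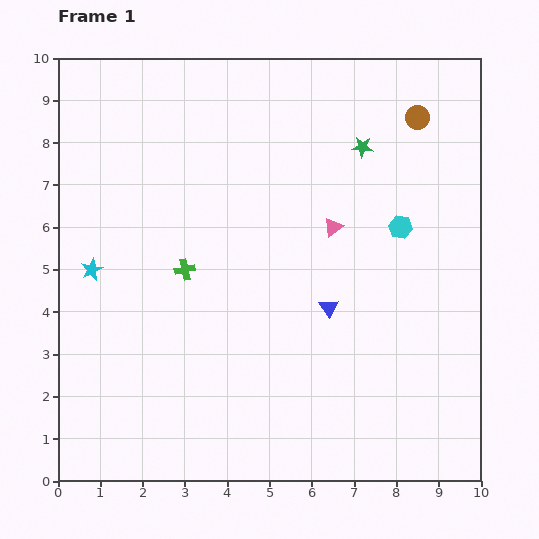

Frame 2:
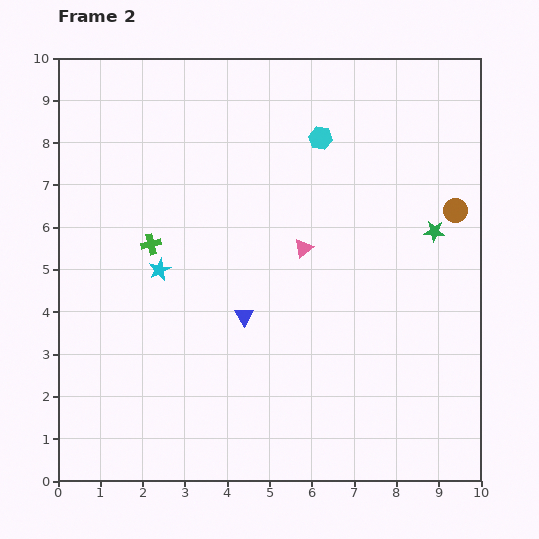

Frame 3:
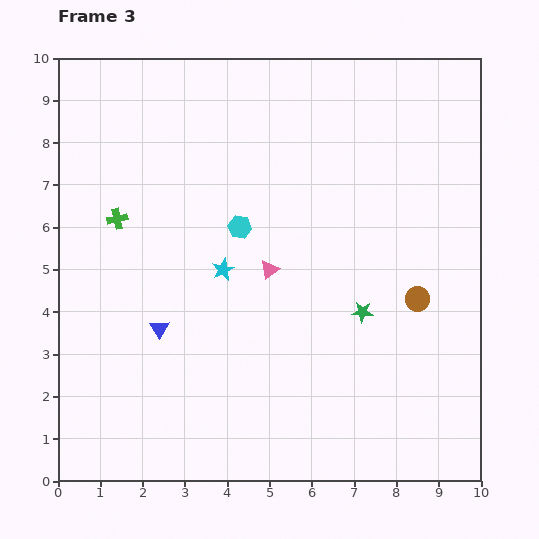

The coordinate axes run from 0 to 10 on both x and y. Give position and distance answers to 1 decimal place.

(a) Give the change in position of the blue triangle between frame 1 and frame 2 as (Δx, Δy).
(-2.0, -0.2)

The blue triangle was at (6.4, 4.1) in frame 1 and (4.4, 3.9) in frame 2.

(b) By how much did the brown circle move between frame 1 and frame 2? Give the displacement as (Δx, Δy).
(0.9, -2.2)

The brown circle was at (8.5, 8.6) in frame 1 and (9.4, 6.4) in frame 2.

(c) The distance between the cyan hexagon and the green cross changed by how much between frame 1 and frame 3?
-2.3

Distance in frame 1: 5.2. Distance in frame 3: 2.9.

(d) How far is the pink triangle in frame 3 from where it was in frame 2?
0.9

The pink triangle moved from (5.8, 5.5) to (5.0, 5.0), a distance of √(0.8² + 0.5²) ≈ 0.9.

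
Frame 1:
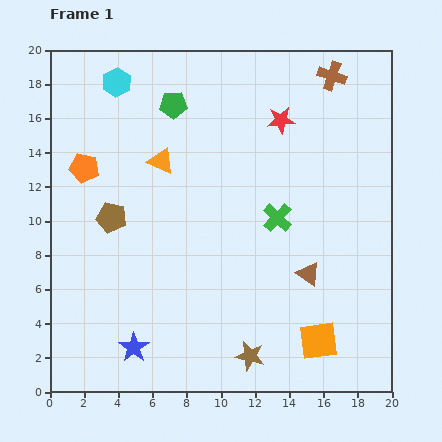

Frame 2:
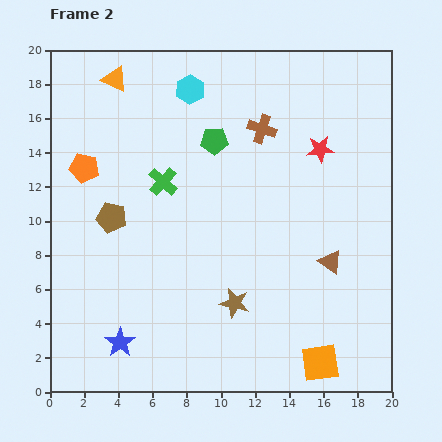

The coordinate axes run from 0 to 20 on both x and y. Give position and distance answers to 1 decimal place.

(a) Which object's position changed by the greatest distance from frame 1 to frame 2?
the green cross

(moved 7.0; next 5.5)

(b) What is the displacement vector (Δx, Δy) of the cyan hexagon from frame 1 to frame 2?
(4.3, -0.4)

The cyan hexagon was at (3.9, 18.1) in frame 1 and (8.2, 17.7) in frame 2.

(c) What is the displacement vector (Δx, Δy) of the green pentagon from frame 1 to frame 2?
(2.4, -2.1)

The green pentagon was at (7.2, 16.8) in frame 1 and (9.6, 14.7) in frame 2.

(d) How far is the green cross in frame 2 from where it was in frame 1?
7.0

The green cross moved from (13.3, 10.2) to (6.6, 12.3), a distance of √(6.7² + 2.1²) ≈ 7.0.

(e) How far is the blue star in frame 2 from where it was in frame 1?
0.9

The blue star moved from (4.9, 2.6) to (4.1, 2.9), a distance of √(0.8² + 0.3²) ≈ 0.9.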